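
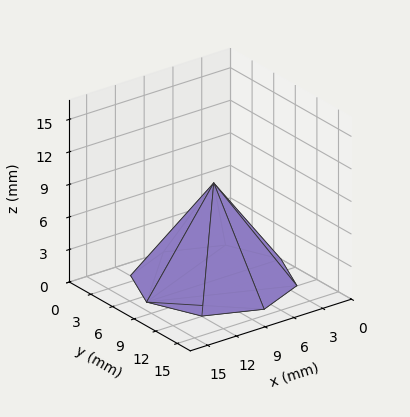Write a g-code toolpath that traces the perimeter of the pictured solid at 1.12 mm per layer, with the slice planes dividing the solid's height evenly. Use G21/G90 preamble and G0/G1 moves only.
Reading the render: the shape is a regular 8-sided pyramid, base circumscribed radius ≈ 7 mm, apex at z ≈ 9 mm (dimensions read to the nearest mm from the axis ticks). For the g-code, the solid's height is divided into equal slices at the stated Δz and each level perimeter traced with G1 moves after a G0 lift.

; perimeter-only toolpath
G21 ; units = mm
G90 ; absolute positioning
G28 ; home
; layer 1
G0 Z1.12
G0 X13.12 Y7.00
G1 X11.33 Y11.33
G1 X7.00 Y13.12
G1 X2.67 Y11.33
G1 X0.88 Y7.00
G1 X2.67 Y2.67
G1 X7.00 Y0.88
G1 X11.33 Y2.67
G1 X13.12 Y7.00
; layer 2
G0 Z2.25
G0 X12.25 Y7.00
G1 X10.71 Y10.71
G1 X7.00 Y12.25
G1 X3.29 Y10.71
G1 X1.75 Y7.00
G1 X3.29 Y3.29
G1 X7.00 Y1.75
G1 X10.71 Y3.29
G1 X12.25 Y7.00
; layer 3
G0 Z3.38
G0 X11.38 Y7.00
G1 X10.09 Y10.09
G1 X7.00 Y11.38
G1 X3.91 Y10.09
G1 X2.62 Y7.00
G1 X3.91 Y3.91
G1 X7.00 Y2.62
G1 X10.09 Y3.91
G1 X11.38 Y7.00
; layer 4
G0 Z4.50
G0 X10.50 Y7.00
G1 X9.47 Y9.47
G1 X7.00 Y10.50
G1 X4.53 Y9.47
G1 X3.50 Y7.00
G1 X4.53 Y4.53
G1 X7.00 Y3.50
G1 X9.47 Y4.53
G1 X10.50 Y7.00
; layer 5
G0 Z5.62
G0 X9.62 Y7.00
G1 X8.86 Y8.86
G1 X7.00 Y9.62
G1 X5.14 Y8.86
G1 X4.38 Y7.00
G1 X5.14 Y5.14
G1 X7.00 Y4.38
G1 X8.86 Y5.14
G1 X9.62 Y7.00
; layer 6
G0 Z6.75
G0 X8.75 Y7.00
G1 X8.24 Y8.24
G1 X7.00 Y8.75
G1 X5.76 Y8.24
G1 X5.25 Y7.00
G1 X5.76 Y5.76
G1 X7.00 Y5.25
G1 X8.24 Y5.76
G1 X8.75 Y7.00
; layer 7
G0 Z7.88
G0 X7.88 Y7.00
G1 X7.62 Y7.62
G1 X7.00 Y7.88
G1 X6.38 Y7.62
G1 X6.12 Y7.00
G1 X6.38 Y6.38
G1 X7.00 Y6.12
G1 X7.62 Y6.38
G1 X7.88 Y7.00
M2 ; end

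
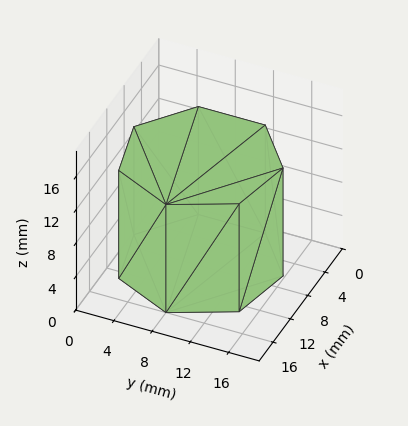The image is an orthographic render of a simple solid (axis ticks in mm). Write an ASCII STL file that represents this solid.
Reading the render: the shape is a regular 7-sided prism (a cylinder approximated with 7 flat sides), circumscribed radius ≈ 8 mm, height ≈ 13 mm (dimensions read to the nearest mm from the axis ticks). For the STL, each face is triangulated and given an outward normal.

solid part
  facet normal 0.0000 0.0000 -1.0000
    outer loop
      vertex 6.2 15.8 0.0
      vertex 13.0 14.3 0.0
      vertex 16.0 8.0 0.0
    endloop
  endfacet
  facet normal 0.0000 0.0000 -1.0000
    outer loop
      vertex 0.8 11.5 0.0
      vertex 6.2 15.8 0.0
      vertex 16.0 8.0 0.0
    endloop
  endfacet
  facet normal 0.0000 0.0000 -1.0000
    outer loop
      vertex 0.8 4.5 0.0
      vertex 0.8 11.5 0.0
      vertex 16.0 8.0 0.0
    endloop
  endfacet
  facet normal 0.0000 0.0000 -1.0000
    outer loop
      vertex 6.2 0.2 0.0
      vertex 0.8 4.5 0.0
      vertex 16.0 8.0 0.0
    endloop
  endfacet
  facet normal 0.0000 0.0000 -1.0000
    outer loop
      vertex 13.0 1.7 0.0
      vertex 6.2 0.2 0.0
      vertex 16.0 8.0 0.0
    endloop
  endfacet
  facet normal 0.0000 0.0000 1.0000
    outer loop
      vertex 16.0 8.0 13.0
      vertex 13.0 14.3 13.0
      vertex 6.2 15.8 13.0
    endloop
  endfacet
  facet normal 0.0000 0.0000 1.0000
    outer loop
      vertex 16.0 8.0 13.0
      vertex 6.2 15.8 13.0
      vertex 0.8 11.5 13.0
    endloop
  endfacet
  facet normal 0.0000 0.0000 1.0000
    outer loop
      vertex 16.0 8.0 13.0
      vertex 0.8 11.5 13.0
      vertex 0.8 4.5 13.0
    endloop
  endfacet
  facet normal 0.0000 0.0000 1.0000
    outer loop
      vertex 16.0 8.0 13.0
      vertex 0.8 4.5 13.0
      vertex 6.2 0.2 13.0
    endloop
  endfacet
  facet normal 0.0000 0.0000 1.0000
    outer loop
      vertex 16.0 8.0 13.0
      vertex 6.2 0.2 13.0
      vertex 13.0 1.7 13.0
    endloop
  endfacet
  facet normal 0.9029 0.4299 0.0000
    outer loop
      vertex 16.0 8.0 0.0
      vertex 13.0 14.3 0.0
      vertex 13.0 14.3 13.0
    endloop
  endfacet
  facet normal 0.9029 0.4299 0.0000
    outer loop
      vertex 16.0 8.0 0.0
      vertex 13.0 14.3 13.0
      vertex 16.0 8.0 13.0
    endloop
  endfacet
  facet normal 0.2154 0.9765 0.0000
    outer loop
      vertex 13.0 14.3 0.0
      vertex 6.2 15.8 0.0
      vertex 6.2 15.8 13.0
    endloop
  endfacet
  facet normal 0.2154 0.9765 0.0000
    outer loop
      vertex 13.0 14.3 0.0
      vertex 6.2 15.8 13.0
      vertex 13.0 14.3 13.0
    endloop
  endfacet
  facet normal -0.6229 0.7823 0.0000
    outer loop
      vertex 6.2 15.8 0.0
      vertex 0.8 11.5 0.0
      vertex 0.8 11.5 13.0
    endloop
  endfacet
  facet normal -0.6229 0.7823 0.0000
    outer loop
      vertex 6.2 15.8 0.0
      vertex 0.8 11.5 13.0
      vertex 6.2 15.8 13.0
    endloop
  endfacet
  facet normal -1.0000 0.0000 0.0000
    outer loop
      vertex 0.8 11.5 0.0
      vertex 0.8 4.5 0.0
      vertex 0.8 4.5 13.0
    endloop
  endfacet
  facet normal -1.0000 0.0000 0.0000
    outer loop
      vertex 0.8 11.5 0.0
      vertex 0.8 4.5 13.0
      vertex 0.8 11.5 13.0
    endloop
  endfacet
  facet normal -0.6229 -0.7823 0.0000
    outer loop
      vertex 0.8 4.5 0.0
      vertex 6.2 0.2 0.0
      vertex 6.2 0.2 13.0
    endloop
  endfacet
  facet normal -0.6229 -0.7823 0.0000
    outer loop
      vertex 0.8 4.5 0.0
      vertex 6.2 0.2 13.0
      vertex 0.8 4.5 13.0
    endloop
  endfacet
  facet normal 0.2154 -0.9765 0.0000
    outer loop
      vertex 6.2 0.2 0.0
      vertex 13.0 1.7 0.0
      vertex 13.0 1.7 13.0
    endloop
  endfacet
  facet normal 0.2154 -0.9765 0.0000
    outer loop
      vertex 6.2 0.2 0.0
      vertex 13.0 1.7 13.0
      vertex 6.2 0.2 13.0
    endloop
  endfacet
  facet normal 0.9029 -0.4299 0.0000
    outer loop
      vertex 13.0 1.7 0.0
      vertex 16.0 8.0 0.0
      vertex 16.0 8.0 13.0
    endloop
  endfacet
  facet normal 0.9029 -0.4299 0.0000
    outer loop
      vertex 13.0 1.7 0.0
      vertex 16.0 8.0 13.0
      vertex 13.0 1.7 13.0
    endloop
  endfacet
endsolid part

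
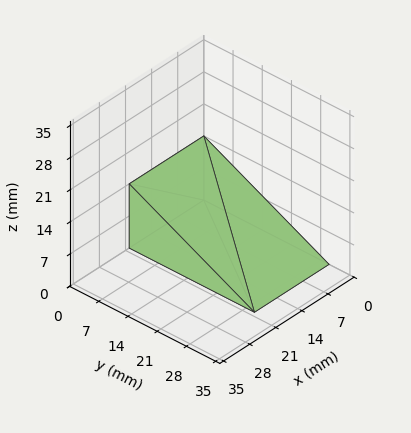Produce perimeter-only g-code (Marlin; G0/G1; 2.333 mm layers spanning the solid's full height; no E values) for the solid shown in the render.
Reading the render: the shape is a wedge (ramp): 20 × 30 mm base, rising to 14 mm along the y=0 edge and sloping linearly to z=0 at y=30 (dimensions read to the nearest mm from the axis ticks). For the g-code, the solid's height is divided into equal slices at the stated Δz and each level perimeter traced with G1 moves after a G0 lift.

; perimeter-only toolpath
G21 ; units = mm
G90 ; absolute positioning
G28 ; home
; layer 1
G0 Z2.333
G0 X0.000 Y0.000
G1 X20.000 Y0.000
G1 X20.000 Y25.000
G1 X0.000 Y25.000
G1 X0.000 Y0.000
; layer 2
G0 Z4.667
G0 X0.000 Y0.000
G1 X20.000 Y0.000
G1 X20.000 Y20.000
G1 X0.000 Y20.000
G1 X0.000 Y0.000
; layer 3
G0 Z7.000
G0 X0.000 Y0.000
G1 X20.000 Y0.000
G1 X20.000 Y15.000
G1 X0.000 Y15.000
G1 X0.000 Y0.000
; layer 4
G0 Z9.333
G0 X0.000 Y0.000
G1 X20.000 Y0.000
G1 X20.000 Y10.000
G1 X0.000 Y10.000
G1 X0.000 Y0.000
; layer 5
G0 Z11.667
G0 X0.000 Y0.000
G1 X20.000 Y0.000
G1 X20.000 Y5.000
G1 X0.000 Y5.000
G1 X0.000 Y0.000
M2 ; end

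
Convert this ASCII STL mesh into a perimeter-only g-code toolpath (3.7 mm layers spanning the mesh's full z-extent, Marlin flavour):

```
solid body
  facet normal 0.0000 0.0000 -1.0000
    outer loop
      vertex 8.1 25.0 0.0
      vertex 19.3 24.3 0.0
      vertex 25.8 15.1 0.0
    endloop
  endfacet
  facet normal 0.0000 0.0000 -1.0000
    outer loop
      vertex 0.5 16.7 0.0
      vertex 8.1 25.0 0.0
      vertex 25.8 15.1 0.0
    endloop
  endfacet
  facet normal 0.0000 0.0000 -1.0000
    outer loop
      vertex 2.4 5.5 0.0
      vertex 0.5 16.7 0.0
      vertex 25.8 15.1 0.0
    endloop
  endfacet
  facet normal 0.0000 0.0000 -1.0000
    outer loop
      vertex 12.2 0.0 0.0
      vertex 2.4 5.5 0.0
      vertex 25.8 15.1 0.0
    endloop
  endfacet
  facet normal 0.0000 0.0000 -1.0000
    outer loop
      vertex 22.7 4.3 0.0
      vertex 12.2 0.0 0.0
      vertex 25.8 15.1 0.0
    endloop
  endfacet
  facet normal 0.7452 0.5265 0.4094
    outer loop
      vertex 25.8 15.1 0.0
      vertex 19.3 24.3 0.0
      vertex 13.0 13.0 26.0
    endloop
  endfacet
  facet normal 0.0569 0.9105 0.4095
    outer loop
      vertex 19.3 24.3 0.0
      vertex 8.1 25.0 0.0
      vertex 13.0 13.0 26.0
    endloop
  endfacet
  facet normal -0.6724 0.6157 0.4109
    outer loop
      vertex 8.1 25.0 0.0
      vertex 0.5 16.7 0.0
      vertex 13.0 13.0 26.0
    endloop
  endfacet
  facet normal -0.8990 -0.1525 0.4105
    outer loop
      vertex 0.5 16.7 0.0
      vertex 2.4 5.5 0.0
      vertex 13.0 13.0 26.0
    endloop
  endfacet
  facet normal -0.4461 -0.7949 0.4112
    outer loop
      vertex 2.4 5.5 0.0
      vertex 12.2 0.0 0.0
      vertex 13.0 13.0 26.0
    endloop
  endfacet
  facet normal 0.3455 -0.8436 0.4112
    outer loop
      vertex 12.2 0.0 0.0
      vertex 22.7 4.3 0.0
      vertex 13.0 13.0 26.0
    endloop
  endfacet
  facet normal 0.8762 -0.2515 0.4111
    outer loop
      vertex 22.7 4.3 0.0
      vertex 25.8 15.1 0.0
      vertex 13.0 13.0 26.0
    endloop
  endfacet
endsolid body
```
; perimeter-only toolpath
G21 ; units = mm
G90 ; absolute positioning
G28 ; home
; layer 1
G0 Z3.7
G0 X24.0 Y14.8
G1 X18.4 Y22.7
G1 X8.8 Y23.3
G1 X2.3 Y16.2
G1 X3.9 Y6.6
G1 X12.3 Y1.9
G1 X21.3 Y5.5
G1 X24.0 Y14.8
; layer 2
G0 Z7.4
G0 X22.1 Y14.5
G1 X17.5 Y21.1
G1 X9.5 Y21.6
G1 X4.1 Y15.6
G1 X5.4 Y7.6
G1 X12.4 Y3.7
G1 X19.9 Y6.8
G1 X22.1 Y14.5
; layer 3
G0 Z11.1
G0 X20.3 Y14.2
G1 X16.6 Y19.5
G1 X10.2 Y19.9
G1 X5.9 Y15.1
G1 X6.9 Y8.7
G1 X12.5 Y5.6
G1 X18.5 Y8.0
G1 X20.3 Y14.2
; layer 4
G0 Z14.9
G0 X18.5 Y13.9
G1 X15.7 Y17.8
G1 X10.9 Y18.1
G1 X7.6 Y14.6
G1 X8.5 Y9.8
G1 X12.7 Y7.4
G1 X17.2 Y9.3
G1 X18.5 Y13.9
; layer 5
G0 Z18.6
G0 X16.7 Y13.6
G1 X14.8 Y16.2
G1 X11.6 Y16.4
G1 X9.4 Y14.1
G1 X10.0 Y10.9
G1 X12.8 Y9.3
G1 X15.8 Y10.5
G1 X16.7 Y13.6
; layer 6
G0 Z22.3
G0 X14.8 Y13.3
G1 X13.9 Y14.6
G1 X12.3 Y14.7
G1 X11.2 Y13.5
G1 X11.5 Y11.9
G1 X12.9 Y11.1
G1 X14.4 Y11.8
G1 X14.8 Y13.3
M2 ; end

The solid is a regular 7-sided pyramid, base circumscribed radius ≈ 13 mm, apex at z ≈ 26 mm. Slicing at Δz = 3.7 mm — 7 equal slices spanning the solid's height, so layer i sits at z = i·h/7 — gives 6 non-empty perimeters. Each is a 7-segment closed polygon; G0 lifts to the layer z and rapids to the start vertex, then G1 traces the edges. The cross-section shrinks linearly with z (the slice at the apex is degenerate and omitted).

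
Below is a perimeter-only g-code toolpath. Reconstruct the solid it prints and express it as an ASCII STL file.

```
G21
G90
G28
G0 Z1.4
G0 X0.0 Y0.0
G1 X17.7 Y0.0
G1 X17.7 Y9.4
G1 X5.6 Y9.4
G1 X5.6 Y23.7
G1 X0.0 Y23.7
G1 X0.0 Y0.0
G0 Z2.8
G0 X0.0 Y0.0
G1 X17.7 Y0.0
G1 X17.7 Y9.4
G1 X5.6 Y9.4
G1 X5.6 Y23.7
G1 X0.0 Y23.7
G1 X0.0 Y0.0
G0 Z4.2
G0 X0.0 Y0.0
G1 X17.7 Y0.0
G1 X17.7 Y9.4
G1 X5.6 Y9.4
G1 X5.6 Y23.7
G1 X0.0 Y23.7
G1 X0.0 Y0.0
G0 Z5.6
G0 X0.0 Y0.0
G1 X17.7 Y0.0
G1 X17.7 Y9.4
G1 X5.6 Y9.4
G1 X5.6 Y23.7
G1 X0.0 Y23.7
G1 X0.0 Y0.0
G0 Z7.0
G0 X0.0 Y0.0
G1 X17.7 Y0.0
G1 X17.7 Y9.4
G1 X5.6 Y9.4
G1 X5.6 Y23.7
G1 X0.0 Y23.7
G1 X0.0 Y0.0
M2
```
solid part
  facet normal 0.0000 0.0000 -1.0000
    outer loop
      vertex 17.7 9.4 0.0
      vertex 17.7 0.0 0.0
      vertex 0.0 0.0 0.0
    endloop
  endfacet
  facet normal 0.0000 0.0000 -1.0000
    outer loop
      vertex 5.6 9.4 0.0
      vertex 17.7 9.4 0.0
      vertex 0.0 0.0 0.0
    endloop
  endfacet
  facet normal 0.0000 0.0000 -1.0000
    outer loop
      vertex 5.6 23.7 0.0
      vertex 5.6 9.4 0.0
      vertex 0.0 0.0 0.0
    endloop
  endfacet
  facet normal 0.0000 0.0000 -1.0000
    outer loop
      vertex 0.0 23.7 0.0
      vertex 5.6 23.7 0.0
      vertex 0.0 0.0 0.0
    endloop
  endfacet
  facet normal 0.0000 0.0000 1.0000
    outer loop
      vertex 0.0 0.0 7.0
      vertex 17.7 0.0 7.0
      vertex 17.7 9.4 7.0
    endloop
  endfacet
  facet normal 0.0000 0.0000 1.0000
    outer loop
      vertex 0.0 0.0 7.0
      vertex 17.7 9.4 7.0
      vertex 5.6 9.4 7.0
    endloop
  endfacet
  facet normal 0.0000 0.0000 1.0000
    outer loop
      vertex 0.0 0.0 7.0
      vertex 5.6 9.4 7.0
      vertex 5.6 23.7 7.0
    endloop
  endfacet
  facet normal 0.0000 0.0000 1.0000
    outer loop
      vertex 0.0 0.0 7.0
      vertex 5.6 23.7 7.0
      vertex 0.0 23.7 7.0
    endloop
  endfacet
  facet normal 0.0000 -1.0000 0.0000
    outer loop
      vertex 0.0 0.0 0.0
      vertex 17.7 0.0 0.0
      vertex 17.7 0.0 7.0
    endloop
  endfacet
  facet normal 0.0000 -1.0000 0.0000
    outer loop
      vertex 0.0 0.0 0.0
      vertex 17.7 0.0 7.0
      vertex 0.0 0.0 7.0
    endloop
  endfacet
  facet normal 1.0000 0.0000 0.0000
    outer loop
      vertex 17.7 0.0 0.0
      vertex 17.7 9.4 0.0
      vertex 17.7 9.4 7.0
    endloop
  endfacet
  facet normal 1.0000 0.0000 0.0000
    outer loop
      vertex 17.7 0.0 0.0
      vertex 17.7 9.4 7.0
      vertex 17.7 0.0 7.0
    endloop
  endfacet
  facet normal 0.0000 1.0000 0.0000
    outer loop
      vertex 17.7 9.4 0.0
      vertex 5.6 9.4 0.0
      vertex 5.6 9.4 7.0
    endloop
  endfacet
  facet normal 0.0000 1.0000 0.0000
    outer loop
      vertex 17.7 9.4 0.0
      vertex 5.6 9.4 7.0
      vertex 17.7 9.4 7.0
    endloop
  endfacet
  facet normal 1.0000 0.0000 0.0000
    outer loop
      vertex 5.6 9.4 0.0
      vertex 5.6 23.7 0.0
      vertex 5.6 23.7 7.0
    endloop
  endfacet
  facet normal 1.0000 0.0000 0.0000
    outer loop
      vertex 5.6 9.4 0.0
      vertex 5.6 23.7 7.0
      vertex 5.6 9.4 7.0
    endloop
  endfacet
  facet normal 0.0000 1.0000 0.0000
    outer loop
      vertex 5.6 23.7 0.0
      vertex 0.0 23.7 0.0
      vertex 0.0 23.7 7.0
    endloop
  endfacet
  facet normal 0.0000 1.0000 0.0000
    outer loop
      vertex 5.6 23.7 0.0
      vertex 0.0 23.7 7.0
      vertex 5.6 23.7 7.0
    endloop
  endfacet
  facet normal -1.0000 0.0000 0.0000
    outer loop
      vertex 0.0 23.7 0.0
      vertex 0.0 0.0 0.0
      vertex 0.0 0.0 7.0
    endloop
  endfacet
  facet normal -1.0000 0.0000 0.0000
    outer loop
      vertex 0.0 23.7 0.0
      vertex 0.0 0.0 7.0
      vertex 0.0 23.7 7.0
    endloop
  endfacet
endsolid part

The G0 Z moves step by Δz≈1.4 mm. Every layer's G1 loop is the same polygon, so the solid is a straight extrusion of it from z=0 to z≈7. Closing with flat bottom and top caps and triangulating gives 20 facets — an L-shaped prism: outer 17.7 × 23.7 mm, arm thicknesses ≈ 9.4 mm (horizontal) and 5.6 mm (vertical), extruded 7 mm in z.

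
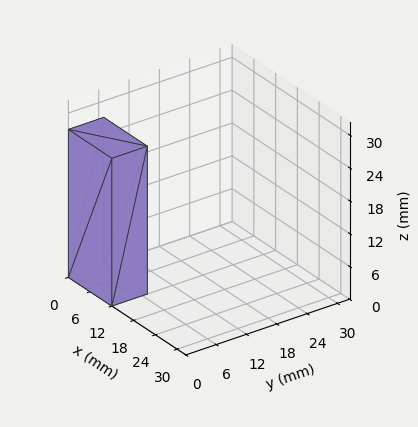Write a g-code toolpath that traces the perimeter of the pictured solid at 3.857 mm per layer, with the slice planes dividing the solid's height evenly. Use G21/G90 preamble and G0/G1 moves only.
Reading the render: the shape is a rectangular box, roughly 12 × 7 mm footprint and 27 mm tall (dimensions read to the nearest mm from the axis ticks). For the g-code, the solid's height is divided into equal slices at the stated Δz and each level perimeter traced with G1 moves after a G0 lift.

; perimeter-only toolpath
G21 ; units = mm
G90 ; absolute positioning
G28 ; home
; layer 1
G0 Z3.857
G0 X0.000 Y0.000
G1 X12.000 Y0.000
G1 X12.000 Y7.000
G1 X0.000 Y7.000
G1 X0.000 Y0.000
; layer 2
G0 Z7.714
G0 X0.000 Y0.000
G1 X12.000 Y0.000
G1 X12.000 Y7.000
G1 X0.000 Y7.000
G1 X0.000 Y0.000
; layer 3
G0 Z11.571
G0 X0.000 Y0.000
G1 X12.000 Y0.000
G1 X12.000 Y7.000
G1 X0.000 Y7.000
G1 X0.000 Y0.000
; layer 4
G0 Z15.429
G0 X0.000 Y0.000
G1 X12.000 Y0.000
G1 X12.000 Y7.000
G1 X0.000 Y7.000
G1 X0.000 Y0.000
; layer 5
G0 Z19.286
G0 X0.000 Y0.000
G1 X12.000 Y0.000
G1 X12.000 Y7.000
G1 X0.000 Y7.000
G1 X0.000 Y0.000
; layer 6
G0 Z23.143
G0 X0.000 Y0.000
G1 X12.000 Y0.000
G1 X12.000 Y7.000
G1 X0.000 Y7.000
G1 X0.000 Y0.000
; layer 7
G0 Z27.000
G0 X0.000 Y0.000
G1 X12.000 Y0.000
G1 X12.000 Y7.000
G1 X0.000 Y7.000
G1 X0.000 Y0.000
M2 ; end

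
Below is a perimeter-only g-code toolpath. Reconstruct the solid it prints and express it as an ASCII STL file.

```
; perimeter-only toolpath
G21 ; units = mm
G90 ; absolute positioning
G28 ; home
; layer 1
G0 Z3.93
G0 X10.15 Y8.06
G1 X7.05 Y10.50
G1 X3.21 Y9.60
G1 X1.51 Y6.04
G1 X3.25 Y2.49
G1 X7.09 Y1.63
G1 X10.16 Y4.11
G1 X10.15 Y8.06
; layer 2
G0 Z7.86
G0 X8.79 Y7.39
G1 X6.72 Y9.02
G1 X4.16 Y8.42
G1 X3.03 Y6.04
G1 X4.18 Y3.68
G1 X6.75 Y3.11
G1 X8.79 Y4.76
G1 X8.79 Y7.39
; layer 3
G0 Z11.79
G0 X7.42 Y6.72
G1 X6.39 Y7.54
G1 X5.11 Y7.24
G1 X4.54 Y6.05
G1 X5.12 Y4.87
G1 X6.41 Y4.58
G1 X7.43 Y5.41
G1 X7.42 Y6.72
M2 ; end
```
solid part
  facet normal 0.0000 0.0000 -1.0000
    outer loop
      vertex 2.26 10.78 0.00
      vertex 7.38 11.98 0.00
      vertex 11.51 8.72 0.00
    endloop
  endfacet
  facet normal 0.0000 0.0000 -1.0000
    outer loop
      vertex 0.00 6.03 0.00
      vertex 2.26 10.78 0.00
      vertex 11.51 8.72 0.00
    endloop
  endfacet
  facet normal 0.0000 0.0000 -1.0000
    outer loop
      vertex 2.31 1.30 0.00
      vertex 0.00 6.03 0.00
      vertex 11.51 8.72 0.00
    endloop
  endfacet
  facet normal 0.0000 0.0000 -1.0000
    outer loop
      vertex 7.44 0.16 0.00
      vertex 2.31 1.30 0.00
      vertex 11.51 8.72 0.00
    endloop
  endfacet
  facet normal 0.0000 0.0000 -1.0000
    outer loop
      vertex 11.53 3.46 0.00
      vertex 7.44 0.16 0.00
      vertex 11.51 8.72 0.00
    endloop
  endfacet
  facet normal 0.5852 0.7414 0.3284
    outer loop
      vertex 11.51 8.72 0.00
      vertex 7.38 11.98 0.00
      vertex 6.06 6.06 15.72
    endloop
  endfacet
  facet normal -0.2155 0.9197 0.3282
    outer loop
      vertex 7.38 11.98 0.00
      vertex 2.26 10.78 0.00
      vertex 6.06 6.06 15.72
    endloop
  endfacet
  facet normal -0.8530 0.4059 0.3281
    outer loop
      vertex 2.26 10.78 0.00
      vertex 0.00 6.03 0.00
      vertex 6.06 6.06 15.72
    endloop
  endfacet
  facet normal -0.8489 -0.4146 0.3280
    outer loop
      vertex 0.00 6.03 0.00
      vertex 2.31 1.30 0.00
      vertex 6.06 6.06 15.72
    endloop
  endfacet
  facet normal -0.2049 -0.9221 0.3281
    outer loop
      vertex 2.31 1.30 0.00
      vertex 7.44 0.16 0.00
      vertex 6.06 6.06 15.72
    endloop
  endfacet
  facet normal 0.5932 -0.7352 0.3280
    outer loop
      vertex 7.44 0.16 0.00
      vertex 11.53 3.46 0.00
      vertex 6.06 6.06 15.72
    endloop
  endfacet
  facet normal 0.9446 0.0036 0.3281
    outer loop
      vertex 11.53 3.46 0.00
      vertex 11.51 8.72 0.00
      vertex 6.06 6.06 15.72
    endloop
  endfacet
endsolid part

The G0 Z moves step by Δz≈3.93 mm. The G1 loops shrink linearly with z, so the solid tapers from its base footprint up to z≈15.7. Closing with a flat bottom cap and the tapered top and triangulating gives 12 facets — a regular 7-sided pyramid, base circumscribed radius ≈ 6.06 mm, apex at z ≈ 15.7 mm.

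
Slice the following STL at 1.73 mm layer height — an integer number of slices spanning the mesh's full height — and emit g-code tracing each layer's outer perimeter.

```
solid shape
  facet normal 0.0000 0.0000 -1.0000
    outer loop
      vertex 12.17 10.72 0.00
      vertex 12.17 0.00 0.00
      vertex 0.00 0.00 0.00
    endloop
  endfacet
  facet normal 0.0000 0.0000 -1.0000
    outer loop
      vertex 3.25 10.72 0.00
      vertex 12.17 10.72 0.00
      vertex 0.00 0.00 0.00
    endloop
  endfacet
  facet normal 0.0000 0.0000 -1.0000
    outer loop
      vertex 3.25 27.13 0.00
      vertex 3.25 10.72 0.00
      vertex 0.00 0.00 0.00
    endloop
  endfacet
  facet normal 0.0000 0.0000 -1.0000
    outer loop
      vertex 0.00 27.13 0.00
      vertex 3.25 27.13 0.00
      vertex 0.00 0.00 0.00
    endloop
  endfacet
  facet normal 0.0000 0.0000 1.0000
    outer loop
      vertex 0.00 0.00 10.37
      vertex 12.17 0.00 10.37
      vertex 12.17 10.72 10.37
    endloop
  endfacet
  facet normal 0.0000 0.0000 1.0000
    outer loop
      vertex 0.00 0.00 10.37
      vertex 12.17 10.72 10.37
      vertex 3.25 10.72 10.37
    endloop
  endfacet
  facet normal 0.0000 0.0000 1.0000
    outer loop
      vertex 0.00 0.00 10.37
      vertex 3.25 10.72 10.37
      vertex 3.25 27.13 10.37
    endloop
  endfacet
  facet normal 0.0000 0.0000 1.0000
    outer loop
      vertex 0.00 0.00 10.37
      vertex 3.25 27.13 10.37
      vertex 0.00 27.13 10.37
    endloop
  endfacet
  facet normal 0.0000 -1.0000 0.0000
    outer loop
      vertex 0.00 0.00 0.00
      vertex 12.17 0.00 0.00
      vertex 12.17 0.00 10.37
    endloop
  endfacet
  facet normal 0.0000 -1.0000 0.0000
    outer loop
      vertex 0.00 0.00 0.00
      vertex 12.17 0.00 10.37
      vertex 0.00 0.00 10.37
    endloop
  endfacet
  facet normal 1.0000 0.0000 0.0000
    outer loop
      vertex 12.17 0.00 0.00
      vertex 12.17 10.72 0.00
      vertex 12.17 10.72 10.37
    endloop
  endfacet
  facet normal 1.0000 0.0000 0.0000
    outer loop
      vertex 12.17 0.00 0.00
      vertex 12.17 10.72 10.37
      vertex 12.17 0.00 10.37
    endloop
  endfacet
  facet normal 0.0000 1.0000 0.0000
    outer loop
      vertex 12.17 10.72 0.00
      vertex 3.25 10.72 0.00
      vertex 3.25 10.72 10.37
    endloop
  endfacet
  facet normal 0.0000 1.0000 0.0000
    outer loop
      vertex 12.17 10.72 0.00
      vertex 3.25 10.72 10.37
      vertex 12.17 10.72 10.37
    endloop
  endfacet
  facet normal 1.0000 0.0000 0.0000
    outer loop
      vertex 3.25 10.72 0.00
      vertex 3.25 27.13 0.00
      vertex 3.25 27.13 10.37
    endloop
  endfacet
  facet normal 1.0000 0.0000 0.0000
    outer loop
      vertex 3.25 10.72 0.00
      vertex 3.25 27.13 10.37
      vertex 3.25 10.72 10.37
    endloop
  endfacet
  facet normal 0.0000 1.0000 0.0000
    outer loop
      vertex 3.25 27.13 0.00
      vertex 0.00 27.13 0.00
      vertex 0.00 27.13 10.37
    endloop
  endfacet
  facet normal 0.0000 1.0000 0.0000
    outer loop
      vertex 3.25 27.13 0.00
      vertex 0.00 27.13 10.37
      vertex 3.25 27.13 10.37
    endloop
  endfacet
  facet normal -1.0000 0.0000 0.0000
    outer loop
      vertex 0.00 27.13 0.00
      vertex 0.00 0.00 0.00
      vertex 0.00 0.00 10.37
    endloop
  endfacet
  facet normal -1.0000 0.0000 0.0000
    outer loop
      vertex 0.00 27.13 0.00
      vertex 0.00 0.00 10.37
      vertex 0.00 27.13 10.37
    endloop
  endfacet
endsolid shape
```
; perimeter-only toolpath
G21 ; units = mm
G90 ; absolute positioning
G28 ; home
; layer 1
G0 Z1.73
G0 X0.00 Y0.00
G1 X12.17 Y0.00
G1 X12.17 Y10.72
G1 X3.25 Y10.72
G1 X3.25 Y27.13
G1 X0.00 Y27.13
G1 X0.00 Y0.00
; layer 2
G0 Z3.46
G0 X0.00 Y0.00
G1 X12.17 Y0.00
G1 X12.17 Y10.72
G1 X3.25 Y10.72
G1 X3.25 Y27.13
G1 X0.00 Y27.13
G1 X0.00 Y0.00
; layer 3
G0 Z5.18
G0 X0.00 Y0.00
G1 X12.17 Y0.00
G1 X12.17 Y10.72
G1 X3.25 Y10.72
G1 X3.25 Y27.13
G1 X0.00 Y27.13
G1 X0.00 Y0.00
; layer 4
G0 Z6.91
G0 X0.00 Y0.00
G1 X12.17 Y0.00
G1 X12.17 Y10.72
G1 X3.25 Y10.72
G1 X3.25 Y27.13
G1 X0.00 Y27.13
G1 X0.00 Y0.00
; layer 5
G0 Z8.64
G0 X0.00 Y0.00
G1 X12.17 Y0.00
G1 X12.17 Y10.72
G1 X3.25 Y10.72
G1 X3.25 Y27.13
G1 X0.00 Y27.13
G1 X0.00 Y0.00
; layer 6
G0 Z10.37
G0 X0.00 Y0.00
G1 X12.17 Y0.00
G1 X12.17 Y10.72
G1 X3.25 Y10.72
G1 X3.25 Y27.13
G1 X0.00 Y27.13
G1 X0.00 Y0.00
M2 ; end

The solid is an L-shaped prism: outer 12.2 × 27.1 mm, arm thicknesses ≈ 10.7 mm (horizontal) and 3.25 mm (vertical), extruded 10.4 mm in z. Slicing at Δz = 1.73 mm — 6 equal slices spanning the solid's height, so layer i sits at z = i·h/6 — gives 6 non-empty perimeters. Each is a 6-segment closed polygon; G0 lifts to the layer z and rapids to the start vertex, then G1 traces the edges.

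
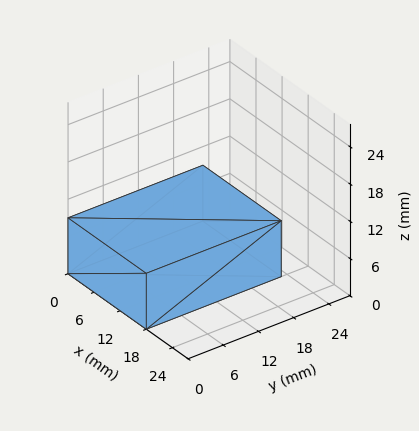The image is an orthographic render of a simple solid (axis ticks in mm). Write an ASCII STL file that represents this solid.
Reading the render: the shape is a rectangular box, roughly 18 × 23 mm footprint and 9 mm tall (dimensions read to the nearest mm from the axis ticks). For the STL, each face is triangulated and given an outward normal.

solid part
  facet normal 0.0000 0.0000 -1.0000
    outer loop
      vertex 18.0 23.0 0.0
      vertex 18.0 0.0 0.0
      vertex 0.0 0.0 0.0
    endloop
  endfacet
  facet normal 0.0000 0.0000 -1.0000
    outer loop
      vertex 0.0 23.0 0.0
      vertex 18.0 23.0 0.0
      vertex 0.0 0.0 0.0
    endloop
  endfacet
  facet normal 0.0000 0.0000 1.0000
    outer loop
      vertex 0.0 0.0 9.0
      vertex 18.0 0.0 9.0
      vertex 18.0 23.0 9.0
    endloop
  endfacet
  facet normal 0.0000 0.0000 1.0000
    outer loop
      vertex 0.0 0.0 9.0
      vertex 18.0 23.0 9.0
      vertex 0.0 23.0 9.0
    endloop
  endfacet
  facet normal 0.0000 -1.0000 0.0000
    outer loop
      vertex 0.0 0.0 0.0
      vertex 18.0 0.0 0.0
      vertex 18.0 0.0 9.0
    endloop
  endfacet
  facet normal 0.0000 -1.0000 0.0000
    outer loop
      vertex 0.0 0.0 0.0
      vertex 18.0 0.0 9.0
      vertex 0.0 0.0 9.0
    endloop
  endfacet
  facet normal 0.0000 1.0000 0.0000
    outer loop
      vertex 18.0 23.0 9.0
      vertex 18.0 23.0 0.0
      vertex 0.0 23.0 0.0
    endloop
  endfacet
  facet normal 0.0000 1.0000 0.0000
    outer loop
      vertex 0.0 23.0 9.0
      vertex 18.0 23.0 9.0
      vertex 0.0 23.0 0.0
    endloop
  endfacet
  facet normal -1.0000 0.0000 0.0000
    outer loop
      vertex 0.0 23.0 9.0
      vertex 0.0 23.0 0.0
      vertex 0.0 0.0 0.0
    endloop
  endfacet
  facet normal -1.0000 0.0000 0.0000
    outer loop
      vertex 0.0 0.0 9.0
      vertex 0.0 23.0 9.0
      vertex 0.0 0.0 0.0
    endloop
  endfacet
  facet normal 1.0000 0.0000 0.0000
    outer loop
      vertex 18.0 0.0 0.0
      vertex 18.0 23.0 0.0
      vertex 18.0 23.0 9.0
    endloop
  endfacet
  facet normal 1.0000 0.0000 0.0000
    outer loop
      vertex 18.0 0.0 0.0
      vertex 18.0 23.0 9.0
      vertex 18.0 0.0 9.0
    endloop
  endfacet
endsolid part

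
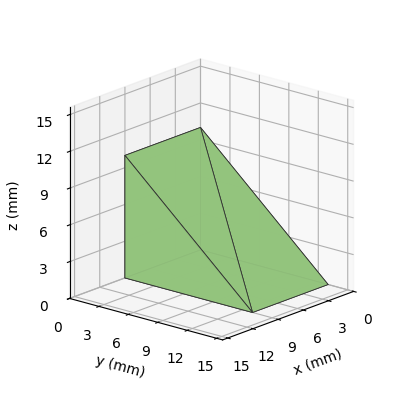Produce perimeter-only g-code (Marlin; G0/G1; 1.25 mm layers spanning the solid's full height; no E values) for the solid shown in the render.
Reading the render: the shape is a wedge (ramp): 9 × 13 mm base, rising to 10 mm along the y=0 edge and sloping linearly to z=0 at y=13 (dimensions read to the nearest mm from the axis ticks). For the g-code, the solid's height is divided into equal slices at the stated Δz and each level perimeter traced with G1 moves after a G0 lift.

; perimeter-only toolpath
G21 ; units = mm
G90 ; absolute positioning
G28 ; home
; layer 1
G0 Z1.25
G0 X0.00 Y0.00
G1 X9.00 Y0.00
G1 X9.00 Y11.38
G1 X0.00 Y11.38
G1 X0.00 Y0.00
; layer 2
G0 Z2.50
G0 X0.00 Y0.00
G1 X9.00 Y0.00
G1 X9.00 Y9.75
G1 X0.00 Y9.75
G1 X0.00 Y0.00
; layer 3
G0 Z3.75
G0 X0.00 Y0.00
G1 X9.00 Y0.00
G1 X9.00 Y8.12
G1 X0.00 Y8.12
G1 X0.00 Y0.00
; layer 4
G0 Z5.00
G0 X0.00 Y0.00
G1 X9.00 Y0.00
G1 X9.00 Y6.50
G1 X0.00 Y6.50
G1 X0.00 Y0.00
; layer 5
G0 Z6.25
G0 X0.00 Y0.00
G1 X9.00 Y0.00
G1 X9.00 Y4.88
G1 X0.00 Y4.88
G1 X0.00 Y0.00
; layer 6
G0 Z7.50
G0 X0.00 Y0.00
G1 X9.00 Y0.00
G1 X9.00 Y3.25
G1 X0.00 Y3.25
G1 X0.00 Y0.00
; layer 7
G0 Z8.75
G0 X0.00 Y0.00
G1 X9.00 Y0.00
G1 X9.00 Y1.62
G1 X0.00 Y1.62
G1 X0.00 Y0.00
M2 ; end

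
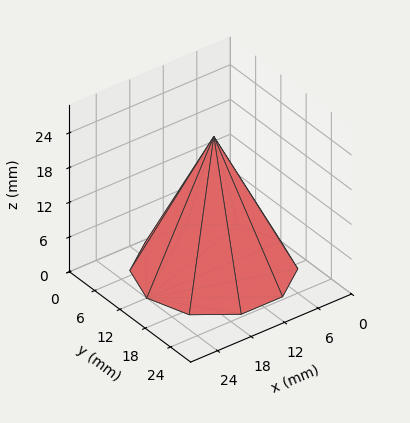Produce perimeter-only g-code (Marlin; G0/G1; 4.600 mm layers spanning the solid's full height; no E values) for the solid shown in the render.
Reading the render: the shape is a regular 10-sided pyramid, base circumscribed radius ≈ 12 mm, apex at z ≈ 23 mm (dimensions read to the nearest mm from the axis ticks). For the g-code, the solid's height is divided into equal slices at the stated Δz and each level perimeter traced with G1 moves after a G0 lift.

; perimeter-only toolpath
G21 ; units = mm
G90 ; absolute positioning
G28 ; home
; layer 1
G0 Z4.600
G0 X21.600 Y12.000
G1 X19.766 Y17.642
G1 X14.966 Y21.130
G1 X9.034 Y21.130
G1 X4.234 Y17.642
G1 X2.400 Y12.000
G1 X4.234 Y6.358
G1 X9.034 Y2.870
G1 X14.966 Y2.870
G1 X19.766 Y6.358
G1 X21.600 Y12.000
; layer 2
G0 Z9.200
G0 X19.200 Y12.000
G1 X17.825 Y16.232
G1 X14.225 Y18.848
G1 X9.775 Y18.848
G1 X6.175 Y16.232
G1 X4.800 Y12.000
G1 X6.175 Y7.768
G1 X9.775 Y5.152
G1 X14.225 Y5.152
G1 X17.825 Y7.768
G1 X19.200 Y12.000
; layer 3
G0 Z13.800
G0 X16.800 Y12.000
G1 X15.883 Y14.821
G1 X13.483 Y16.565
G1 X10.517 Y16.565
G1 X8.117 Y14.821
G1 X7.200 Y12.000
G1 X8.117 Y9.179
G1 X10.517 Y7.435
G1 X13.483 Y7.435
G1 X15.883 Y9.179
G1 X16.800 Y12.000
; layer 4
G0 Z18.400
G0 X14.400 Y12.000
G1 X13.942 Y13.411
G1 X12.742 Y14.283
G1 X11.258 Y14.283
G1 X10.058 Y13.411
G1 X9.600 Y12.000
G1 X10.058 Y10.589
G1 X11.258 Y9.717
G1 X12.742 Y9.717
G1 X13.942 Y10.589
G1 X14.400 Y12.000
M2 ; end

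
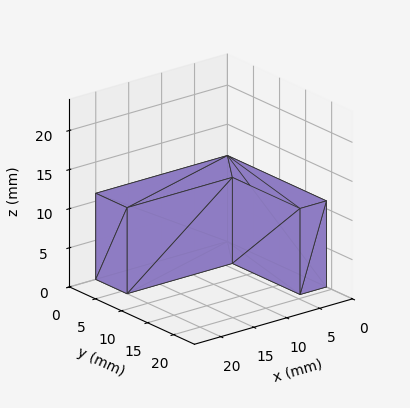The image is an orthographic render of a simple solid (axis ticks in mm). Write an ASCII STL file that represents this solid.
Reading the render: the shape is an L-shaped prism: outer 20 × 19 mm, arm thicknesses ≈ 6 mm (horizontal) and 4 mm (vertical), extruded 11 mm in z (dimensions read to the nearest mm from the axis ticks). For the STL, each face is triangulated and given an outward normal.

solid part
  facet normal 0.0000 0.0000 -1.0000
    outer loop
      vertex 20.00 6.00 0.00
      vertex 20.00 0.00 0.00
      vertex 0.00 0.00 0.00
    endloop
  endfacet
  facet normal 0.0000 0.0000 -1.0000
    outer loop
      vertex 4.00 6.00 0.00
      vertex 20.00 6.00 0.00
      vertex 0.00 0.00 0.00
    endloop
  endfacet
  facet normal 0.0000 0.0000 -1.0000
    outer loop
      vertex 4.00 19.00 0.00
      vertex 4.00 6.00 0.00
      vertex 0.00 0.00 0.00
    endloop
  endfacet
  facet normal 0.0000 0.0000 -1.0000
    outer loop
      vertex 0.00 19.00 0.00
      vertex 4.00 19.00 0.00
      vertex 0.00 0.00 0.00
    endloop
  endfacet
  facet normal 0.0000 0.0000 1.0000
    outer loop
      vertex 0.00 0.00 11.00
      vertex 20.00 0.00 11.00
      vertex 20.00 6.00 11.00
    endloop
  endfacet
  facet normal 0.0000 0.0000 1.0000
    outer loop
      vertex 0.00 0.00 11.00
      vertex 20.00 6.00 11.00
      vertex 4.00 6.00 11.00
    endloop
  endfacet
  facet normal 0.0000 0.0000 1.0000
    outer loop
      vertex 0.00 0.00 11.00
      vertex 4.00 6.00 11.00
      vertex 4.00 19.00 11.00
    endloop
  endfacet
  facet normal 0.0000 0.0000 1.0000
    outer loop
      vertex 0.00 0.00 11.00
      vertex 4.00 19.00 11.00
      vertex 0.00 19.00 11.00
    endloop
  endfacet
  facet normal 0.0000 -1.0000 0.0000
    outer loop
      vertex 0.00 0.00 0.00
      vertex 20.00 0.00 0.00
      vertex 20.00 0.00 11.00
    endloop
  endfacet
  facet normal 0.0000 -1.0000 0.0000
    outer loop
      vertex 0.00 0.00 0.00
      vertex 20.00 0.00 11.00
      vertex 0.00 0.00 11.00
    endloop
  endfacet
  facet normal 1.0000 0.0000 0.0000
    outer loop
      vertex 20.00 0.00 0.00
      vertex 20.00 6.00 0.00
      vertex 20.00 6.00 11.00
    endloop
  endfacet
  facet normal 1.0000 0.0000 0.0000
    outer loop
      vertex 20.00 0.00 0.00
      vertex 20.00 6.00 11.00
      vertex 20.00 0.00 11.00
    endloop
  endfacet
  facet normal 0.0000 1.0000 0.0000
    outer loop
      vertex 20.00 6.00 0.00
      vertex 4.00 6.00 0.00
      vertex 4.00 6.00 11.00
    endloop
  endfacet
  facet normal 0.0000 1.0000 0.0000
    outer loop
      vertex 20.00 6.00 0.00
      vertex 4.00 6.00 11.00
      vertex 20.00 6.00 11.00
    endloop
  endfacet
  facet normal 1.0000 0.0000 0.0000
    outer loop
      vertex 4.00 6.00 0.00
      vertex 4.00 19.00 0.00
      vertex 4.00 19.00 11.00
    endloop
  endfacet
  facet normal 1.0000 0.0000 0.0000
    outer loop
      vertex 4.00 6.00 0.00
      vertex 4.00 19.00 11.00
      vertex 4.00 6.00 11.00
    endloop
  endfacet
  facet normal 0.0000 1.0000 0.0000
    outer loop
      vertex 4.00 19.00 0.00
      vertex 0.00 19.00 0.00
      vertex 0.00 19.00 11.00
    endloop
  endfacet
  facet normal 0.0000 1.0000 0.0000
    outer loop
      vertex 4.00 19.00 0.00
      vertex 0.00 19.00 11.00
      vertex 4.00 19.00 11.00
    endloop
  endfacet
  facet normal -1.0000 0.0000 0.0000
    outer loop
      vertex 0.00 19.00 0.00
      vertex 0.00 0.00 0.00
      vertex 0.00 0.00 11.00
    endloop
  endfacet
  facet normal -1.0000 0.0000 0.0000
    outer loop
      vertex 0.00 19.00 0.00
      vertex 0.00 0.00 11.00
      vertex 0.00 19.00 11.00
    endloop
  endfacet
endsolid part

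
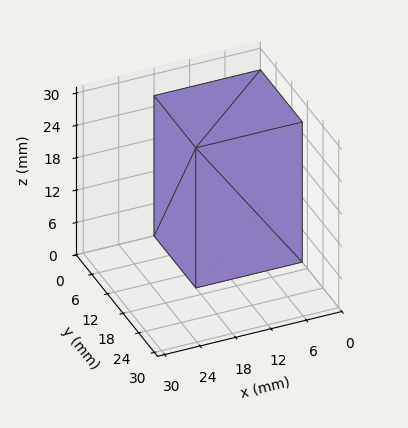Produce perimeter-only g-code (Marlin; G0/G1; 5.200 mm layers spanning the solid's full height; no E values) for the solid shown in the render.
Reading the render: the shape is a rectangular box, roughly 18 × 16 mm footprint and 26 mm tall (dimensions read to the nearest mm from the axis ticks). For the g-code, the solid's height is divided into equal slices at the stated Δz and each level perimeter traced with G1 moves after a G0 lift.

; perimeter-only toolpath
G21 ; units = mm
G90 ; absolute positioning
G28 ; home
; layer 1
G0 Z5.200
G0 X0.000 Y0.000
G1 X18.000 Y0.000
G1 X18.000 Y16.000
G1 X0.000 Y16.000
G1 X0.000 Y0.000
; layer 2
G0 Z10.400
G0 X0.000 Y0.000
G1 X18.000 Y0.000
G1 X18.000 Y16.000
G1 X0.000 Y16.000
G1 X0.000 Y0.000
; layer 3
G0 Z15.600
G0 X0.000 Y0.000
G1 X18.000 Y0.000
G1 X18.000 Y16.000
G1 X0.000 Y16.000
G1 X0.000 Y0.000
; layer 4
G0 Z20.800
G0 X0.000 Y0.000
G1 X18.000 Y0.000
G1 X18.000 Y16.000
G1 X0.000 Y16.000
G1 X0.000 Y0.000
; layer 5
G0 Z26.000
G0 X0.000 Y0.000
G1 X18.000 Y0.000
G1 X18.000 Y16.000
G1 X0.000 Y16.000
G1 X0.000 Y0.000
M2 ; end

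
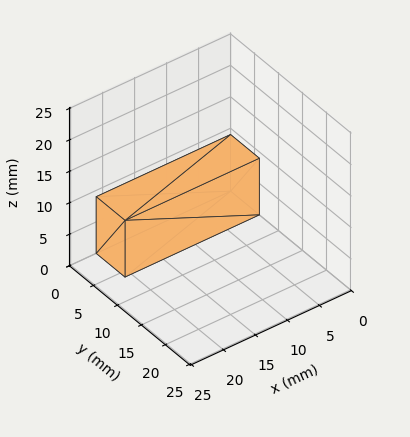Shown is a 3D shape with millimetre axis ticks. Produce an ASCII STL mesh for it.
Reading the render: the shape is a rectangular box, roughly 21 × 6 mm footprint and 9 mm tall (dimensions read to the nearest mm from the axis ticks). For the STL, each face is triangulated and given an outward normal.

solid part
  facet normal 0.0000 0.0000 -1.0000
    outer loop
      vertex 21.0 6.0 0.0
      vertex 21.0 0.0 0.0
      vertex 0.0 0.0 0.0
    endloop
  endfacet
  facet normal 0.0000 0.0000 -1.0000
    outer loop
      vertex 0.0 6.0 0.0
      vertex 21.0 6.0 0.0
      vertex 0.0 0.0 0.0
    endloop
  endfacet
  facet normal 0.0000 0.0000 1.0000
    outer loop
      vertex 0.0 0.0 9.0
      vertex 21.0 0.0 9.0
      vertex 21.0 6.0 9.0
    endloop
  endfacet
  facet normal 0.0000 0.0000 1.0000
    outer loop
      vertex 0.0 0.0 9.0
      vertex 21.0 6.0 9.0
      vertex 0.0 6.0 9.0
    endloop
  endfacet
  facet normal 0.0000 -1.0000 0.0000
    outer loop
      vertex 0.0 0.0 0.0
      vertex 21.0 0.0 0.0
      vertex 21.0 0.0 9.0
    endloop
  endfacet
  facet normal 0.0000 -1.0000 0.0000
    outer loop
      vertex 0.0 0.0 0.0
      vertex 21.0 0.0 9.0
      vertex 0.0 0.0 9.0
    endloop
  endfacet
  facet normal 0.0000 1.0000 0.0000
    outer loop
      vertex 21.0 6.0 9.0
      vertex 21.0 6.0 0.0
      vertex 0.0 6.0 0.0
    endloop
  endfacet
  facet normal 0.0000 1.0000 0.0000
    outer loop
      vertex 0.0 6.0 9.0
      vertex 21.0 6.0 9.0
      vertex 0.0 6.0 0.0
    endloop
  endfacet
  facet normal -1.0000 0.0000 0.0000
    outer loop
      vertex 0.0 6.0 9.0
      vertex 0.0 6.0 0.0
      vertex 0.0 0.0 0.0
    endloop
  endfacet
  facet normal -1.0000 0.0000 0.0000
    outer loop
      vertex 0.0 0.0 9.0
      vertex 0.0 6.0 9.0
      vertex 0.0 0.0 0.0
    endloop
  endfacet
  facet normal 1.0000 0.0000 0.0000
    outer loop
      vertex 21.0 0.0 0.0
      vertex 21.0 6.0 0.0
      vertex 21.0 6.0 9.0
    endloop
  endfacet
  facet normal 1.0000 0.0000 0.0000
    outer loop
      vertex 21.0 0.0 0.0
      vertex 21.0 6.0 9.0
      vertex 21.0 0.0 9.0
    endloop
  endfacet
endsolid part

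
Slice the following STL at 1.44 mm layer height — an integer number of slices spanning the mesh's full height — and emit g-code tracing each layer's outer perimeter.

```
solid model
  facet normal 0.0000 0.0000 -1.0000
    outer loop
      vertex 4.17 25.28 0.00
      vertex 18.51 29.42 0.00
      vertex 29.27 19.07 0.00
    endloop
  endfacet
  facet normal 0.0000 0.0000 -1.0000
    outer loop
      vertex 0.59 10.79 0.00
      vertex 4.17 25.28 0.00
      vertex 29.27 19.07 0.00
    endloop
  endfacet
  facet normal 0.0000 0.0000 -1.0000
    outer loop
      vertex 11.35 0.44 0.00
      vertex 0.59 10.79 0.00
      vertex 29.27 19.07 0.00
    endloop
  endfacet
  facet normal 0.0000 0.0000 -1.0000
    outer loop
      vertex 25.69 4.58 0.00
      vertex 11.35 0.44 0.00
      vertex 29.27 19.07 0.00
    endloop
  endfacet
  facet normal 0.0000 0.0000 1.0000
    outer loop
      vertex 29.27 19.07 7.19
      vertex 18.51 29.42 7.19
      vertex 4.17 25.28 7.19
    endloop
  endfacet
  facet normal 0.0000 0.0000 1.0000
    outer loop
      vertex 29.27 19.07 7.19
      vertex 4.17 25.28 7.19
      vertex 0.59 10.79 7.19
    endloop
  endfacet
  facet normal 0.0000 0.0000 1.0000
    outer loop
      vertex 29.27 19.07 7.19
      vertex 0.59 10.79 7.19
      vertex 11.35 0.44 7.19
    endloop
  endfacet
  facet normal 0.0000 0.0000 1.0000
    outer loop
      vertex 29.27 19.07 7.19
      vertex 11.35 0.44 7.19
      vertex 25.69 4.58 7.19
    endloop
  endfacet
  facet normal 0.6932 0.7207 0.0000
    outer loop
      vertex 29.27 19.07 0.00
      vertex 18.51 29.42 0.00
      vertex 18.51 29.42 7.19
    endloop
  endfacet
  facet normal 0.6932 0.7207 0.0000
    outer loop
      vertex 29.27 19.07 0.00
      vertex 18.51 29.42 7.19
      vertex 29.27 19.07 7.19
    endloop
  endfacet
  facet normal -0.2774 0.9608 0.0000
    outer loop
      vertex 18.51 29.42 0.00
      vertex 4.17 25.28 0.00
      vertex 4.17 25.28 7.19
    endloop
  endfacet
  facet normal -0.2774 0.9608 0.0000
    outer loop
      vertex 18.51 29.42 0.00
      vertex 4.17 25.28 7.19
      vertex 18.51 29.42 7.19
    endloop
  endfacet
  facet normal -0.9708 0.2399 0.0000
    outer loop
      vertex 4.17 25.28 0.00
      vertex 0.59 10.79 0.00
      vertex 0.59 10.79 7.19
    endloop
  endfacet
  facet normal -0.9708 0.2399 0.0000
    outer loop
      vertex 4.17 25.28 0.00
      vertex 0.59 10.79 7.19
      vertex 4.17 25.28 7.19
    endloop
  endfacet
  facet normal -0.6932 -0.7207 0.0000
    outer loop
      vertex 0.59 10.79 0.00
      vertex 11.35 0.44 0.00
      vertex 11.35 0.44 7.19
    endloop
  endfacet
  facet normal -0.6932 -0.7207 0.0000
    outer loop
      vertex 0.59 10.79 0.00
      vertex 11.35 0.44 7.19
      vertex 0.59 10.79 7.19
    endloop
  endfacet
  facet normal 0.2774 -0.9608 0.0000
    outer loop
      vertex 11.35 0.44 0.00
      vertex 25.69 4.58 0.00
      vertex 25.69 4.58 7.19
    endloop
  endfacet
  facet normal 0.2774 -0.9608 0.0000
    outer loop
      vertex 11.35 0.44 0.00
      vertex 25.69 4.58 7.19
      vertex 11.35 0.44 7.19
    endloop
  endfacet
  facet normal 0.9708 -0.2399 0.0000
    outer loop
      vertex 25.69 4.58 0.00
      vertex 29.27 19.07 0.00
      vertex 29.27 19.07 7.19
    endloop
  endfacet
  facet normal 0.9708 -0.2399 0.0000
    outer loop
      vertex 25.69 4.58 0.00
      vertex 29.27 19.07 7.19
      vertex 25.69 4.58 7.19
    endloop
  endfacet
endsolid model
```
; perimeter-only toolpath
G21 ; units = mm
G90 ; absolute positioning
G28 ; home
; layer 1
G0 Z1.44
G0 X29.27 Y19.07
G1 X18.51 Y29.42
G1 X4.17 Y25.28
G1 X0.59 Y10.79
G1 X11.35 Y0.44
G1 X25.69 Y4.58
G1 X29.27 Y19.07
; layer 2
G0 Z2.88
G0 X29.27 Y19.07
G1 X18.51 Y29.42
G1 X4.17 Y25.28
G1 X0.59 Y10.79
G1 X11.35 Y0.44
G1 X25.69 Y4.58
G1 X29.27 Y19.07
; layer 3
G0 Z4.31
G0 X29.27 Y19.07
G1 X18.51 Y29.42
G1 X4.17 Y25.28
G1 X0.59 Y10.79
G1 X11.35 Y0.44
G1 X25.69 Y4.58
G1 X29.27 Y19.07
; layer 4
G0 Z5.75
G0 X29.27 Y19.07
G1 X18.51 Y29.42
G1 X4.17 Y25.28
G1 X0.59 Y10.79
G1 X11.35 Y0.44
G1 X25.69 Y4.58
G1 X29.27 Y19.07
; layer 5
G0 Z7.19
G0 X29.27 Y19.07
G1 X18.51 Y29.42
G1 X4.17 Y25.28
G1 X0.59 Y10.79
G1 X11.35 Y0.44
G1 X25.69 Y4.58
G1 X29.27 Y19.07
M2 ; end

The solid is a regular 6-sided prism (a cylinder approximated with 6 flat sides), circumscribed radius ≈ 14.9 mm, height ≈ 7.19 mm. Slicing at Δz = 1.44 mm — 5 equal slices spanning the solid's height, so layer i sits at z = i·h/5 — gives 5 non-empty perimeters. Each is a 6-segment closed polygon; G0 lifts to the layer z and rapids to the start vertex, then G1 traces the edges.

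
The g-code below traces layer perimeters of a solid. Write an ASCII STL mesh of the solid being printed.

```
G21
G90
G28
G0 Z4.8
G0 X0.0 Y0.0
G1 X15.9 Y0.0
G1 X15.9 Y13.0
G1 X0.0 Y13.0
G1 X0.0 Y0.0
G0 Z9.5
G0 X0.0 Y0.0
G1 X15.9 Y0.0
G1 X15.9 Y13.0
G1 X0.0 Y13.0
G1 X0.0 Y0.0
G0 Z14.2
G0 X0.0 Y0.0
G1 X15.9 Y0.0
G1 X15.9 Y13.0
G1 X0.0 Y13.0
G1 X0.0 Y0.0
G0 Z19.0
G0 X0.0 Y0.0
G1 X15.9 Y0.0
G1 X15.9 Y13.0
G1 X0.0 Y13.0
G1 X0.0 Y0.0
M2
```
solid part
  facet normal 0.0000 0.0000 -1.0000
    outer loop
      vertex 15.9 13.0 0.0
      vertex 15.9 0.0 0.0
      vertex 0.0 0.0 0.0
    endloop
  endfacet
  facet normal 0.0000 0.0000 -1.0000
    outer loop
      vertex 0.0 13.0 0.0
      vertex 15.9 13.0 0.0
      vertex 0.0 0.0 0.0
    endloop
  endfacet
  facet normal 0.0000 0.0000 1.0000
    outer loop
      vertex 0.0 0.0 19.0
      vertex 15.9 0.0 19.0
      vertex 15.9 13.0 19.0
    endloop
  endfacet
  facet normal 0.0000 0.0000 1.0000
    outer loop
      vertex 0.0 0.0 19.0
      vertex 15.9 13.0 19.0
      vertex 0.0 13.0 19.0
    endloop
  endfacet
  facet normal 0.0000 -1.0000 0.0000
    outer loop
      vertex 0.0 0.0 0.0
      vertex 15.9 0.0 0.0
      vertex 15.9 0.0 19.0
    endloop
  endfacet
  facet normal 0.0000 -1.0000 0.0000
    outer loop
      vertex 0.0 0.0 0.0
      vertex 15.9 0.0 19.0
      vertex 0.0 0.0 19.0
    endloop
  endfacet
  facet normal 0.0000 1.0000 0.0000
    outer loop
      vertex 15.9 13.0 19.0
      vertex 15.9 13.0 0.0
      vertex 0.0 13.0 0.0
    endloop
  endfacet
  facet normal 0.0000 1.0000 0.0000
    outer loop
      vertex 0.0 13.0 19.0
      vertex 15.9 13.0 19.0
      vertex 0.0 13.0 0.0
    endloop
  endfacet
  facet normal -1.0000 0.0000 0.0000
    outer loop
      vertex 0.0 13.0 19.0
      vertex 0.0 13.0 0.0
      vertex 0.0 0.0 0.0
    endloop
  endfacet
  facet normal -1.0000 0.0000 0.0000
    outer loop
      vertex 0.0 0.0 19.0
      vertex 0.0 13.0 19.0
      vertex 0.0 0.0 0.0
    endloop
  endfacet
  facet normal 1.0000 0.0000 0.0000
    outer loop
      vertex 15.9 0.0 0.0
      vertex 15.9 13.0 0.0
      vertex 15.9 13.0 19.0
    endloop
  endfacet
  facet normal 1.0000 0.0000 0.0000
    outer loop
      vertex 15.9 0.0 0.0
      vertex 15.9 13.0 19.0
      vertex 15.9 0.0 19.0
    endloop
  endfacet
endsolid part

The G0 Z moves step by Δz≈4.8 mm. Every layer's G1 loop is the same polygon, so the solid is a straight extrusion of it from z=0 to z≈19. Closing with flat bottom and top caps and triangulating gives 12 facets — a rectangular box, roughly 15.9 × 13 mm footprint and 19 mm tall.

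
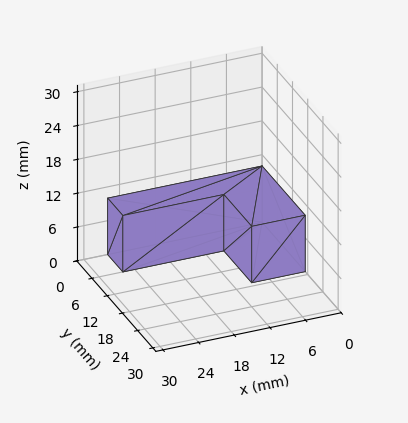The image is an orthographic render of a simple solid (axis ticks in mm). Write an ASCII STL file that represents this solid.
Reading the render: the shape is an L-shaped prism: outer 26 × 17 mm, arm thicknesses ≈ 6 mm (horizontal) and 9 mm (vertical), extruded 10 mm in z (dimensions read to the nearest mm from the axis ticks). For the STL, each face is triangulated and given an outward normal.

solid part
  facet normal 0.0000 0.0000 -1.0000
    outer loop
      vertex 26.00 6.00 0.00
      vertex 26.00 0.00 0.00
      vertex 0.00 0.00 0.00
    endloop
  endfacet
  facet normal 0.0000 0.0000 -1.0000
    outer loop
      vertex 9.00 6.00 0.00
      vertex 26.00 6.00 0.00
      vertex 0.00 0.00 0.00
    endloop
  endfacet
  facet normal 0.0000 0.0000 -1.0000
    outer loop
      vertex 9.00 17.00 0.00
      vertex 9.00 6.00 0.00
      vertex 0.00 0.00 0.00
    endloop
  endfacet
  facet normal 0.0000 0.0000 -1.0000
    outer loop
      vertex 0.00 17.00 0.00
      vertex 9.00 17.00 0.00
      vertex 0.00 0.00 0.00
    endloop
  endfacet
  facet normal 0.0000 0.0000 1.0000
    outer loop
      vertex 0.00 0.00 10.00
      vertex 26.00 0.00 10.00
      vertex 26.00 6.00 10.00
    endloop
  endfacet
  facet normal 0.0000 0.0000 1.0000
    outer loop
      vertex 0.00 0.00 10.00
      vertex 26.00 6.00 10.00
      vertex 9.00 6.00 10.00
    endloop
  endfacet
  facet normal 0.0000 0.0000 1.0000
    outer loop
      vertex 0.00 0.00 10.00
      vertex 9.00 6.00 10.00
      vertex 9.00 17.00 10.00
    endloop
  endfacet
  facet normal 0.0000 0.0000 1.0000
    outer loop
      vertex 0.00 0.00 10.00
      vertex 9.00 17.00 10.00
      vertex 0.00 17.00 10.00
    endloop
  endfacet
  facet normal 0.0000 -1.0000 0.0000
    outer loop
      vertex 0.00 0.00 0.00
      vertex 26.00 0.00 0.00
      vertex 26.00 0.00 10.00
    endloop
  endfacet
  facet normal 0.0000 -1.0000 0.0000
    outer loop
      vertex 0.00 0.00 0.00
      vertex 26.00 0.00 10.00
      vertex 0.00 0.00 10.00
    endloop
  endfacet
  facet normal 1.0000 0.0000 0.0000
    outer loop
      vertex 26.00 0.00 0.00
      vertex 26.00 6.00 0.00
      vertex 26.00 6.00 10.00
    endloop
  endfacet
  facet normal 1.0000 0.0000 0.0000
    outer loop
      vertex 26.00 0.00 0.00
      vertex 26.00 6.00 10.00
      vertex 26.00 0.00 10.00
    endloop
  endfacet
  facet normal 0.0000 1.0000 0.0000
    outer loop
      vertex 26.00 6.00 0.00
      vertex 9.00 6.00 0.00
      vertex 9.00 6.00 10.00
    endloop
  endfacet
  facet normal 0.0000 1.0000 0.0000
    outer loop
      vertex 26.00 6.00 0.00
      vertex 9.00 6.00 10.00
      vertex 26.00 6.00 10.00
    endloop
  endfacet
  facet normal 1.0000 0.0000 0.0000
    outer loop
      vertex 9.00 6.00 0.00
      vertex 9.00 17.00 0.00
      vertex 9.00 17.00 10.00
    endloop
  endfacet
  facet normal 1.0000 0.0000 0.0000
    outer loop
      vertex 9.00 6.00 0.00
      vertex 9.00 17.00 10.00
      vertex 9.00 6.00 10.00
    endloop
  endfacet
  facet normal 0.0000 1.0000 0.0000
    outer loop
      vertex 9.00 17.00 0.00
      vertex 0.00 17.00 0.00
      vertex 0.00 17.00 10.00
    endloop
  endfacet
  facet normal 0.0000 1.0000 0.0000
    outer loop
      vertex 9.00 17.00 0.00
      vertex 0.00 17.00 10.00
      vertex 9.00 17.00 10.00
    endloop
  endfacet
  facet normal -1.0000 0.0000 0.0000
    outer loop
      vertex 0.00 17.00 0.00
      vertex 0.00 0.00 0.00
      vertex 0.00 0.00 10.00
    endloop
  endfacet
  facet normal -1.0000 0.0000 0.0000
    outer loop
      vertex 0.00 17.00 0.00
      vertex 0.00 0.00 10.00
      vertex 0.00 17.00 10.00
    endloop
  endfacet
endsolid part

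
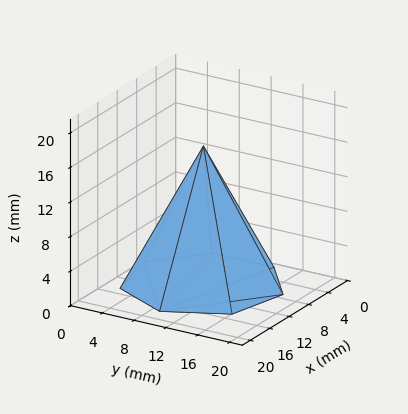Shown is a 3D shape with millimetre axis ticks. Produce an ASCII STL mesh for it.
Reading the render: the shape is a regular 7-sided pyramid, base circumscribed radius ≈ 9 mm, apex at z ≈ 16 mm (dimensions read to the nearest mm from the axis ticks). For the STL, each face is triangulated and given an outward normal.

solid part
  facet normal 0.0000 0.0000 -1.0000
    outer loop
      vertex 6.997 17.774 0.000
      vertex 14.611 16.036 0.000
      vertex 18.000 9.000 0.000
    endloop
  endfacet
  facet normal 0.0000 0.0000 -1.0000
    outer loop
      vertex 0.891 12.905 0.000
      vertex 6.997 17.774 0.000
      vertex 18.000 9.000 0.000
    endloop
  endfacet
  facet normal 0.0000 0.0000 -1.0000
    outer loop
      vertex 0.891 5.095 0.000
      vertex 0.891 12.905 0.000
      vertex 18.000 9.000 0.000
    endloop
  endfacet
  facet normal 0.0000 0.0000 -1.0000
    outer loop
      vertex 6.997 0.226 0.000
      vertex 0.891 5.095 0.000
      vertex 18.000 9.000 0.000
    endloop
  endfacet
  facet normal 0.0000 0.0000 -1.0000
    outer loop
      vertex 14.611 1.964 0.000
      vertex 6.997 0.226 0.000
      vertex 18.000 9.000 0.000
    endloop
  endfacet
  facet normal 0.8036 0.3871 0.4520
    outer loop
      vertex 18.000 9.000 0.000
      vertex 14.611 16.036 0.000
      vertex 9.000 9.000 16.000
    endloop
  endfacet
  facet normal 0.1985 0.8696 0.4520
    outer loop
      vertex 14.611 16.036 0.000
      vertex 6.997 17.774 0.000
      vertex 9.000 9.000 16.000
    endloop
  endfacet
  facet normal -0.5561 0.6974 0.4521
    outer loop
      vertex 6.997 17.774 0.000
      vertex 0.891 12.905 0.000
      vertex 9.000 9.000 16.000
    endloop
  endfacet
  facet normal -0.8920 0.0000 0.4521
    outer loop
      vertex 0.891 12.905 0.000
      vertex 0.891 5.095 0.000
      vertex 9.000 9.000 16.000
    endloop
  endfacet
  facet normal -0.5561 -0.6974 0.4521
    outer loop
      vertex 0.891 5.095 0.000
      vertex 6.997 0.226 0.000
      vertex 9.000 9.000 16.000
    endloop
  endfacet
  facet normal 0.1985 -0.8696 0.4520
    outer loop
      vertex 6.997 0.226 0.000
      vertex 14.611 1.964 0.000
      vertex 9.000 9.000 16.000
    endloop
  endfacet
  facet normal 0.8036 -0.3871 0.4520
    outer loop
      vertex 14.611 1.964 0.000
      vertex 18.000 9.000 0.000
      vertex 9.000 9.000 16.000
    endloop
  endfacet
endsolid part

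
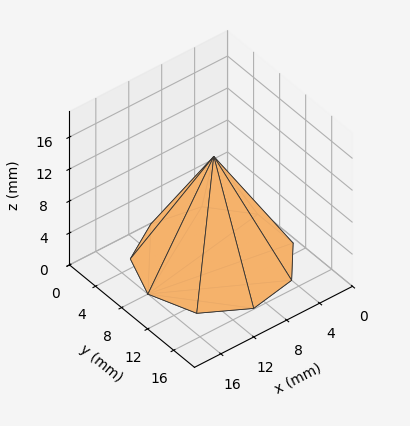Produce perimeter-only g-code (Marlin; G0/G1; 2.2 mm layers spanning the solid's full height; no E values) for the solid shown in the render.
Reading the render: the shape is a regular 9-sided pyramid, base circumscribed radius ≈ 8 mm, apex at z ≈ 13 mm (dimensions read to the nearest mm from the axis ticks). For the g-code, the solid's height is divided into equal slices at the stated Δz and each level perimeter traced with G1 moves after a G0 lift.

; perimeter-only toolpath
G21 ; units = mm
G90 ; absolute positioning
G28 ; home
; layer 1
G0 Z2.2
G0 X14.7 Y8.0
G1 X13.1 Y12.2
G1 X9.2 Y14.6
G1 X4.7 Y13.8
G1 X1.7 Y10.2
G1 X1.7 Y5.8
G1 X4.7 Y2.2
G1 X9.2 Y1.4
G1 X13.1 Y3.7
G1 X14.7 Y8.0
; layer 2
G0 Z4.3
G0 X13.3 Y8.0
G1 X12.1 Y11.4
G1 X8.9 Y13.3
G1 X5.3 Y12.6
G1 X3.0 Y9.8
G1 X3.0 Y6.2
G1 X5.3 Y3.4
G1 X8.9 Y2.7
G1 X12.1 Y4.6
G1 X13.3 Y8.0
; layer 3
G0 Z6.5
G0 X12.0 Y8.0
G1 X11.1 Y10.6
G1 X8.7 Y11.9
G1 X6.0 Y11.4
G1 X4.2 Y9.3
G1 X4.2 Y6.7
G1 X6.0 Y4.5
G1 X8.7 Y4.0
G1 X11.1 Y5.5
G1 X12.0 Y8.0
; layer 4
G0 Z8.7
G0 X10.7 Y8.0
G1 X10.0 Y9.7
G1 X8.5 Y10.6
G1 X6.7 Y10.3
G1 X5.5 Y8.9
G1 X5.5 Y7.1
G1 X6.7 Y5.7
G1 X8.5 Y5.4
G1 X10.0 Y6.3
G1 X10.7 Y8.0
; layer 5
G0 Z10.8
G0 X9.3 Y8.0
G1 X9.0 Y8.9
G1 X8.2 Y9.3
G1 X7.3 Y9.2
G1 X6.7 Y8.4
G1 X6.7 Y7.5
G1 X7.3 Y6.8
G1 X8.2 Y6.7
G1 X9.0 Y7.1
G1 X9.3 Y8.0
M2 ; end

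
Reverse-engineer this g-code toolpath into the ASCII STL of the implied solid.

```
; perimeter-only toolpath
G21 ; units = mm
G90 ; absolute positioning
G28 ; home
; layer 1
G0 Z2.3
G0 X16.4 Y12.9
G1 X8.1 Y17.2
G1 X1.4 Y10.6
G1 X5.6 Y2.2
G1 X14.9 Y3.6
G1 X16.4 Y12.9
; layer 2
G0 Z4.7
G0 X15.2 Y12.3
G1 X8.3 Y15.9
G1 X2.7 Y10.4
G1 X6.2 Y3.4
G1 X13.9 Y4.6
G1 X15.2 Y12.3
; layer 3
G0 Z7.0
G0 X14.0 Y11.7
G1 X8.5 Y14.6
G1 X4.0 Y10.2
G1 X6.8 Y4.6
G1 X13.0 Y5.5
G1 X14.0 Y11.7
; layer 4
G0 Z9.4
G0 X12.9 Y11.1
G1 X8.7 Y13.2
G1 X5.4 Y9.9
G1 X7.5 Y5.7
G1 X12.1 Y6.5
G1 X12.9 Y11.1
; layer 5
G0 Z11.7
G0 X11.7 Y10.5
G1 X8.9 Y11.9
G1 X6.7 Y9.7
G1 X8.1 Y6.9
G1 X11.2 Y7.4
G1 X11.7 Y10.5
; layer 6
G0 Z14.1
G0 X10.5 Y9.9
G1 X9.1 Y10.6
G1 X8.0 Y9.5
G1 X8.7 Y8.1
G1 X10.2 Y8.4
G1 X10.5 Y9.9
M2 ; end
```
solid part
  facet normal 0.0000 0.0000 -1.0000
    outer loop
      vertex 0.1 10.8 0.0
      vertex 7.9 18.5 0.0
      vertex 17.6 13.5 0.0
    endloop
  endfacet
  facet normal 0.0000 0.0000 -1.0000
    outer loop
      vertex 5.0 1.0 0.0
      vertex 0.1 10.8 0.0
      vertex 17.6 13.5 0.0
    endloop
  endfacet
  facet normal 0.0000 0.0000 -1.0000
    outer loop
      vertex 15.8 2.7 0.0
      vertex 5.0 1.0 0.0
      vertex 17.6 13.5 0.0
    endloop
  endfacet
  facet normal 0.4163 0.8077 0.4175
    outer loop
      vertex 17.6 13.5 0.0
      vertex 7.9 18.5 0.0
      vertex 9.3 9.3 16.4
    endloop
  endfacet
  facet normal -0.6384 0.6467 0.4173
    outer loop
      vertex 7.9 18.5 0.0
      vertex 0.1 10.8 0.0
      vertex 9.3 9.3 16.4
    endloop
  endfacet
  facet normal -0.8123 -0.4062 0.4185
    outer loop
      vertex 0.1 10.8 0.0
      vertex 5.0 1.0 0.0
      vertex 9.3 9.3 16.4
    endloop
  endfacet
  facet normal 0.1413 -0.8977 0.4173
    outer loop
      vertex 5.0 1.0 0.0
      vertex 15.8 2.7 0.0
      vertex 9.3 9.3 16.4
    endloop
  endfacet
  facet normal 0.8971 -0.1495 0.4157
    outer loop
      vertex 15.8 2.7 0.0
      vertex 17.6 13.5 0.0
      vertex 9.3 9.3 16.4
    endloop
  endfacet
endsolid part

The G0 Z moves step by Δz≈2.3 mm. The G1 loops shrink linearly with z, so the solid tapers from its base footprint up to z≈16.4. Closing with a flat bottom cap and the tapered top and triangulating gives 8 facets — a regular 5-sided pyramid, base circumscribed radius ≈ 9.3 mm, apex at z ≈ 16.4 mm.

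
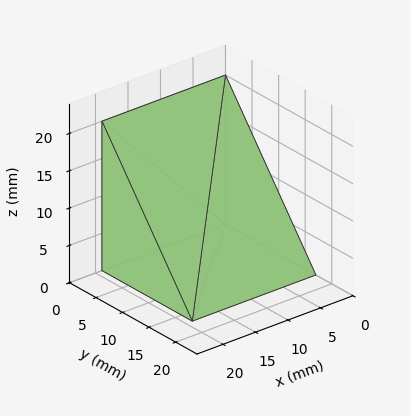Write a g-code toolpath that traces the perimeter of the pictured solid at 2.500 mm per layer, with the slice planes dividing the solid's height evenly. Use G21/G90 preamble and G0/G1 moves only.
Reading the render: the shape is a wedge (ramp): 19 × 17 mm base, rising to 20 mm along the y=0 edge and sloping linearly to z=0 at y=17 (dimensions read to the nearest mm from the axis ticks). For the g-code, the solid's height is divided into equal slices at the stated Δz and each level perimeter traced with G1 moves after a G0 lift.

; perimeter-only toolpath
G21 ; units = mm
G90 ; absolute positioning
G28 ; home
; layer 1
G0 Z2.500
G0 X0.000 Y0.000
G1 X19.000 Y0.000
G1 X19.000 Y14.875
G1 X0.000 Y14.875
G1 X0.000 Y0.000
; layer 2
G0 Z5.000
G0 X0.000 Y0.000
G1 X19.000 Y0.000
G1 X19.000 Y12.750
G1 X0.000 Y12.750
G1 X0.000 Y0.000
; layer 3
G0 Z7.500
G0 X0.000 Y0.000
G1 X19.000 Y0.000
G1 X19.000 Y10.625
G1 X0.000 Y10.625
G1 X0.000 Y0.000
; layer 4
G0 Z10.000
G0 X0.000 Y0.000
G1 X19.000 Y0.000
G1 X19.000 Y8.500
G1 X0.000 Y8.500
G1 X0.000 Y0.000
; layer 5
G0 Z12.500
G0 X0.000 Y0.000
G1 X19.000 Y0.000
G1 X19.000 Y6.375
G1 X0.000 Y6.375
G1 X0.000 Y0.000
; layer 6
G0 Z15.000
G0 X0.000 Y0.000
G1 X19.000 Y0.000
G1 X19.000 Y4.250
G1 X0.000 Y4.250
G1 X0.000 Y0.000
; layer 7
G0 Z17.500
G0 X0.000 Y0.000
G1 X19.000 Y0.000
G1 X19.000 Y2.125
G1 X0.000 Y2.125
G1 X0.000 Y0.000
M2 ; end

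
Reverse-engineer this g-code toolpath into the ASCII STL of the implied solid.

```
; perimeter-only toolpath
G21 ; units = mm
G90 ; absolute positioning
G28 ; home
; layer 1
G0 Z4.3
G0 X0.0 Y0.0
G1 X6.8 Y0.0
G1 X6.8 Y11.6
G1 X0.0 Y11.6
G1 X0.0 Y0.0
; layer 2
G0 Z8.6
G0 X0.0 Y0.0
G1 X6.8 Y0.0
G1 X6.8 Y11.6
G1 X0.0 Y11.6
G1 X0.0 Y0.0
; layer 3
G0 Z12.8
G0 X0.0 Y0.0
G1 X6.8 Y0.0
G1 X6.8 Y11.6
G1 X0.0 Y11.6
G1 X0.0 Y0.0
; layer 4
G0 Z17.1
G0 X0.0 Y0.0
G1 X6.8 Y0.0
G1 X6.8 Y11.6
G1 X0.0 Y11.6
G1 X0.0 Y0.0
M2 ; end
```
solid part
  facet normal 0.0000 0.0000 -1.0000
    outer loop
      vertex 6.8 11.6 0.0
      vertex 6.8 0.0 0.0
      vertex 0.0 0.0 0.0
    endloop
  endfacet
  facet normal 0.0000 0.0000 -1.0000
    outer loop
      vertex 0.0 11.6 0.0
      vertex 6.8 11.6 0.0
      vertex 0.0 0.0 0.0
    endloop
  endfacet
  facet normal 0.0000 0.0000 1.0000
    outer loop
      vertex 0.0 0.0 17.1
      vertex 6.8 0.0 17.1
      vertex 6.8 11.6 17.1
    endloop
  endfacet
  facet normal 0.0000 0.0000 1.0000
    outer loop
      vertex 0.0 0.0 17.1
      vertex 6.8 11.6 17.1
      vertex 0.0 11.6 17.1
    endloop
  endfacet
  facet normal 0.0000 -1.0000 0.0000
    outer loop
      vertex 0.0 0.0 0.0
      vertex 6.8 0.0 0.0
      vertex 6.8 0.0 17.1
    endloop
  endfacet
  facet normal 0.0000 -1.0000 0.0000
    outer loop
      vertex 0.0 0.0 0.0
      vertex 6.8 0.0 17.1
      vertex 0.0 0.0 17.1
    endloop
  endfacet
  facet normal 0.0000 1.0000 0.0000
    outer loop
      vertex 6.8 11.6 17.1
      vertex 6.8 11.6 0.0
      vertex 0.0 11.6 0.0
    endloop
  endfacet
  facet normal 0.0000 1.0000 0.0000
    outer loop
      vertex 0.0 11.6 17.1
      vertex 6.8 11.6 17.1
      vertex 0.0 11.6 0.0
    endloop
  endfacet
  facet normal -1.0000 0.0000 0.0000
    outer loop
      vertex 0.0 11.6 17.1
      vertex 0.0 11.6 0.0
      vertex 0.0 0.0 0.0
    endloop
  endfacet
  facet normal -1.0000 0.0000 0.0000
    outer loop
      vertex 0.0 0.0 17.1
      vertex 0.0 11.6 17.1
      vertex 0.0 0.0 0.0
    endloop
  endfacet
  facet normal 1.0000 0.0000 0.0000
    outer loop
      vertex 6.8 0.0 0.0
      vertex 6.8 11.6 0.0
      vertex 6.8 11.6 17.1
    endloop
  endfacet
  facet normal 1.0000 0.0000 0.0000
    outer loop
      vertex 6.8 0.0 0.0
      vertex 6.8 11.6 17.1
      vertex 6.8 0.0 17.1
    endloop
  endfacet
endsolid part

The G0 Z moves step by Δz≈4.3 mm. Every layer's G1 loop is the same polygon, so the solid is a straight extrusion of it from z=0 to z≈17.1. Closing with flat bottom and top caps and triangulating gives 12 facets — a rectangular box, roughly 6.8 × 11.6 mm footprint and 17.1 mm tall.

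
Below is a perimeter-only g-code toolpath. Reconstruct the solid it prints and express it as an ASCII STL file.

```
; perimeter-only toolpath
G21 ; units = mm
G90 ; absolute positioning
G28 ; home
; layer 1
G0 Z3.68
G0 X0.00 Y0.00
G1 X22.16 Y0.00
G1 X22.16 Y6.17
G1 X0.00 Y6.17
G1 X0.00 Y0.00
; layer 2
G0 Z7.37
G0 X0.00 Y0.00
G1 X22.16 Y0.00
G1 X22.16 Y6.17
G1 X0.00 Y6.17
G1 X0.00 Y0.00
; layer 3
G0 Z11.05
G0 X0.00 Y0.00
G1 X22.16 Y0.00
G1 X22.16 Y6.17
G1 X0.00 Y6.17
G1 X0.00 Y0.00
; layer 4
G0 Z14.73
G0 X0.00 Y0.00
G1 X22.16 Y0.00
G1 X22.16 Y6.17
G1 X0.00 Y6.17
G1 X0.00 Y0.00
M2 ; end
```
solid part
  facet normal 0.0000 0.0000 -1.0000
    outer loop
      vertex 22.16 6.17 0.00
      vertex 22.16 0.00 0.00
      vertex 0.00 0.00 0.00
    endloop
  endfacet
  facet normal 0.0000 0.0000 -1.0000
    outer loop
      vertex 0.00 6.17 0.00
      vertex 22.16 6.17 0.00
      vertex 0.00 0.00 0.00
    endloop
  endfacet
  facet normal 0.0000 0.0000 1.0000
    outer loop
      vertex 0.00 0.00 14.73
      vertex 22.16 0.00 14.73
      vertex 22.16 6.17 14.73
    endloop
  endfacet
  facet normal 0.0000 0.0000 1.0000
    outer loop
      vertex 0.00 0.00 14.73
      vertex 22.16 6.17 14.73
      vertex 0.00 6.17 14.73
    endloop
  endfacet
  facet normal 0.0000 -1.0000 0.0000
    outer loop
      vertex 0.00 0.00 0.00
      vertex 22.16 0.00 0.00
      vertex 22.16 0.00 14.73
    endloop
  endfacet
  facet normal 0.0000 -1.0000 0.0000
    outer loop
      vertex 0.00 0.00 0.00
      vertex 22.16 0.00 14.73
      vertex 0.00 0.00 14.73
    endloop
  endfacet
  facet normal 0.0000 1.0000 0.0000
    outer loop
      vertex 22.16 6.17 14.73
      vertex 22.16 6.17 0.00
      vertex 0.00 6.17 0.00
    endloop
  endfacet
  facet normal 0.0000 1.0000 0.0000
    outer loop
      vertex 0.00 6.17 14.73
      vertex 22.16 6.17 14.73
      vertex 0.00 6.17 0.00
    endloop
  endfacet
  facet normal -1.0000 0.0000 0.0000
    outer loop
      vertex 0.00 6.17 14.73
      vertex 0.00 6.17 0.00
      vertex 0.00 0.00 0.00
    endloop
  endfacet
  facet normal -1.0000 0.0000 0.0000
    outer loop
      vertex 0.00 0.00 14.73
      vertex 0.00 6.17 14.73
      vertex 0.00 0.00 0.00
    endloop
  endfacet
  facet normal 1.0000 0.0000 0.0000
    outer loop
      vertex 22.16 0.00 0.00
      vertex 22.16 6.17 0.00
      vertex 22.16 6.17 14.73
    endloop
  endfacet
  facet normal 1.0000 0.0000 0.0000
    outer loop
      vertex 22.16 0.00 0.00
      vertex 22.16 6.17 14.73
      vertex 22.16 0.00 14.73
    endloop
  endfacet
endsolid part

The G0 Z moves step by Δz≈3.68 mm. Every layer's G1 loop is the same polygon, so the solid is a straight extrusion of it from z=0 to z≈14.7. Closing with flat bottom and top caps and triangulating gives 12 facets — a rectangular box, roughly 22.2 × 6.17 mm footprint and 14.7 mm tall.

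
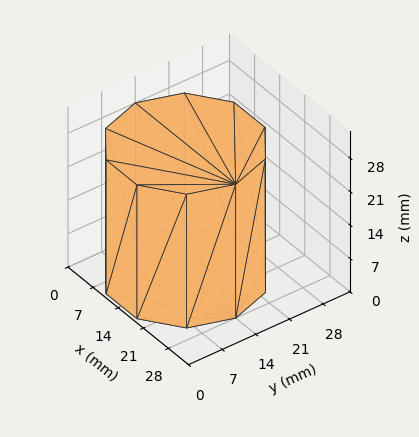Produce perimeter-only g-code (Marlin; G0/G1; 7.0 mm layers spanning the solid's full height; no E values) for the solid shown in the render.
Reading the render: the shape is a regular 10-sided prism (a cylinder approximated with 10 flat sides), circumscribed radius ≈ 14 mm, height ≈ 28 mm (dimensions read to the nearest mm from the axis ticks). For the g-code, the solid's height is divided into equal slices at the stated Δz and each level perimeter traced with G1 moves after a G0 lift.

; perimeter-only toolpath
G21 ; units = mm
G90 ; absolute positioning
G28 ; home
; layer 1
G0 Z7.0
G0 X28.0 Y14.0
G1 X25.3 Y22.2
G1 X18.3 Y27.3
G1 X9.7 Y27.3
G1 X2.7 Y22.2
G1 X0.0 Y14.0
G1 X2.7 Y5.8
G1 X9.7 Y0.7
G1 X18.3 Y0.7
G1 X25.3 Y5.8
G1 X28.0 Y14.0
; layer 2
G0 Z14.0
G0 X28.0 Y14.0
G1 X25.3 Y22.2
G1 X18.3 Y27.3
G1 X9.7 Y27.3
G1 X2.7 Y22.2
G1 X0.0 Y14.0
G1 X2.7 Y5.8
G1 X9.7 Y0.7
G1 X18.3 Y0.7
G1 X25.3 Y5.8
G1 X28.0 Y14.0
; layer 3
G0 Z21.0
G0 X28.0 Y14.0
G1 X25.3 Y22.2
G1 X18.3 Y27.3
G1 X9.7 Y27.3
G1 X2.7 Y22.2
G1 X0.0 Y14.0
G1 X2.7 Y5.8
G1 X9.7 Y0.7
G1 X18.3 Y0.7
G1 X25.3 Y5.8
G1 X28.0 Y14.0
; layer 4
G0 Z28.0
G0 X28.0 Y14.0
G1 X25.3 Y22.2
G1 X18.3 Y27.3
G1 X9.7 Y27.3
G1 X2.7 Y22.2
G1 X0.0 Y14.0
G1 X2.7 Y5.8
G1 X9.7 Y0.7
G1 X18.3 Y0.7
G1 X25.3 Y5.8
G1 X28.0 Y14.0
M2 ; end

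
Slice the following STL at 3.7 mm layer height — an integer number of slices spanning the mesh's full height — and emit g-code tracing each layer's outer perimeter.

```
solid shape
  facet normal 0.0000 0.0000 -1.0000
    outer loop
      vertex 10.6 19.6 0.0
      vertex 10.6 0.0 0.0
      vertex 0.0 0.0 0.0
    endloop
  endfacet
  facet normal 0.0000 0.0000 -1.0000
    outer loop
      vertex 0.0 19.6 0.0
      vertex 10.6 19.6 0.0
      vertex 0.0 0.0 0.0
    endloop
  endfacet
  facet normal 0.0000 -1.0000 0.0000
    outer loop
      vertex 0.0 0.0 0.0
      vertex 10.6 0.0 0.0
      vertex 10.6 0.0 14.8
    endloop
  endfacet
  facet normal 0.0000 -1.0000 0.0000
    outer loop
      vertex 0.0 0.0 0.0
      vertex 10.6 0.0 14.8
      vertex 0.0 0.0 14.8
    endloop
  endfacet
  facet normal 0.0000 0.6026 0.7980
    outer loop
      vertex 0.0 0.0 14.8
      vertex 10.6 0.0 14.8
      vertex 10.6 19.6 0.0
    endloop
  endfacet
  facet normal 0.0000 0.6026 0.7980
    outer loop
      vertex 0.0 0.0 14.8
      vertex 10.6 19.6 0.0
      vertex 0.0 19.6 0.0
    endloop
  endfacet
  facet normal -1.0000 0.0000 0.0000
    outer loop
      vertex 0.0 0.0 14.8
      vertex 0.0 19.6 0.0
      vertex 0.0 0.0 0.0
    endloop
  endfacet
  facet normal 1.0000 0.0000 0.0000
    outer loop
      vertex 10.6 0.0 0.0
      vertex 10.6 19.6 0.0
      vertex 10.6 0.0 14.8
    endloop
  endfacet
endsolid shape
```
; perimeter-only toolpath
G21 ; units = mm
G90 ; absolute positioning
G28 ; home
; layer 1
G0 Z3.7
G0 X0.0 Y0.0
G1 X10.6 Y0.0
G1 X10.6 Y14.7
G1 X0.0 Y14.7
G1 X0.0 Y0.0
; layer 2
G0 Z7.4
G0 X0.0 Y0.0
G1 X10.6 Y0.0
G1 X10.6 Y9.8
G1 X0.0 Y9.8
G1 X0.0 Y0.0
; layer 3
G0 Z11.1
G0 X0.0 Y0.0
G1 X10.6 Y0.0
G1 X10.6 Y4.9
G1 X0.0 Y4.9
G1 X0.0 Y0.0
M2 ; end

The solid is a wedge (ramp): 10.6 × 19.6 mm base, rising to 14.8 mm along the y=0 edge and sloping linearly to z=0 at y=19.6. Slicing at Δz = 3.7 mm — 4 equal slices spanning the solid's height, so layer i sits at z = i·h/4 — gives 3 non-empty perimeters. Each is a 4-segment closed polygon; G0 lifts to the layer z and rapids to the start vertex, then G1 traces the edges. The cross-section shrinks linearly with z (the slice at the apex is degenerate and omitted).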